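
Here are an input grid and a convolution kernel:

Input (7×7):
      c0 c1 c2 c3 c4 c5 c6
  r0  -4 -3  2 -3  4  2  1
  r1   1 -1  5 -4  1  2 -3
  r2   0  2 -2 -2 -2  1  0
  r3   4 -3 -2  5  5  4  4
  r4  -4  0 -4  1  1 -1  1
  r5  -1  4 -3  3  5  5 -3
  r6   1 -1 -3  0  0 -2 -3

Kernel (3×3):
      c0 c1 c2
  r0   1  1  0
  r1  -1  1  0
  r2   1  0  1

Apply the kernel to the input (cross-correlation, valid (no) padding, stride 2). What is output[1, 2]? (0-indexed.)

The receptive field on the input at this output position is [-2 1 0 / 5 4 4 / 1 -1 1]. Elementwise product with the kernel and sum: -2·1 + 1·1 + 5·-1 + 4·1 + 1·1 + 1·1.

0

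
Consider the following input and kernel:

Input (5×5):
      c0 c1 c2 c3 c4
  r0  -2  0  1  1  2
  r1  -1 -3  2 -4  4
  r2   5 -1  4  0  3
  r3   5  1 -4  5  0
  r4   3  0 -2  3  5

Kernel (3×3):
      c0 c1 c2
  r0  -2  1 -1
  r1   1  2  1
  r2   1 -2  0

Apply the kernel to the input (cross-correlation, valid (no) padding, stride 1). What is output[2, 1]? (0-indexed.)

The receptive field on the input at this output position is [-1 4 0 / 1 -4 5 / 0 -2 3]. Elementwise product with the kernel and sum: -1·-2 + 4·1 + 0·-1 + 1·1 + -4·2 + 5·1 + 0·1 + -2·-2.

8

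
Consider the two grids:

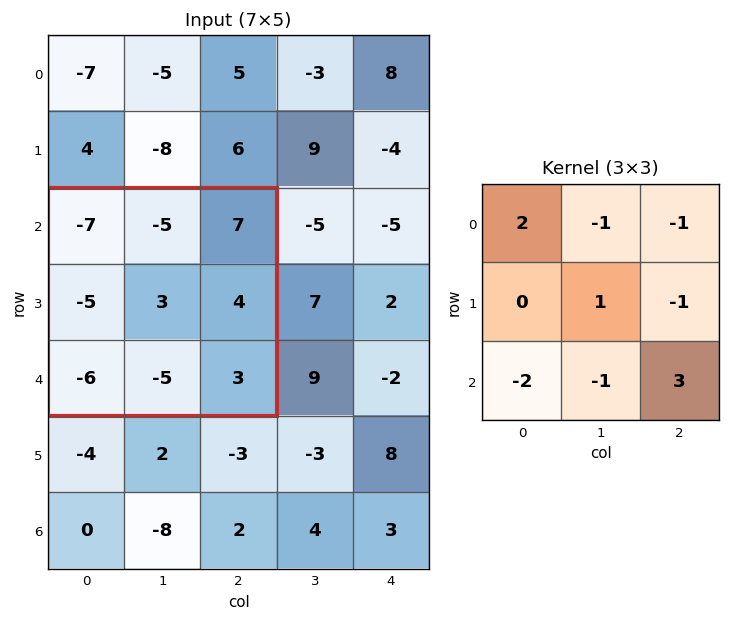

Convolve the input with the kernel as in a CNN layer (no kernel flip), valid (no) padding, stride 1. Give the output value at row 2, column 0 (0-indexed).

9

The receptive field on the input at this output position is [-7 -5 7 / -5 3 4 / -6 -5 3]. Elementwise product with the kernel and sum: -7·2 + -5·-1 + 7·-1 + 3·1 + 4·-1 + -6·-2 + -5·-1 + 3·3.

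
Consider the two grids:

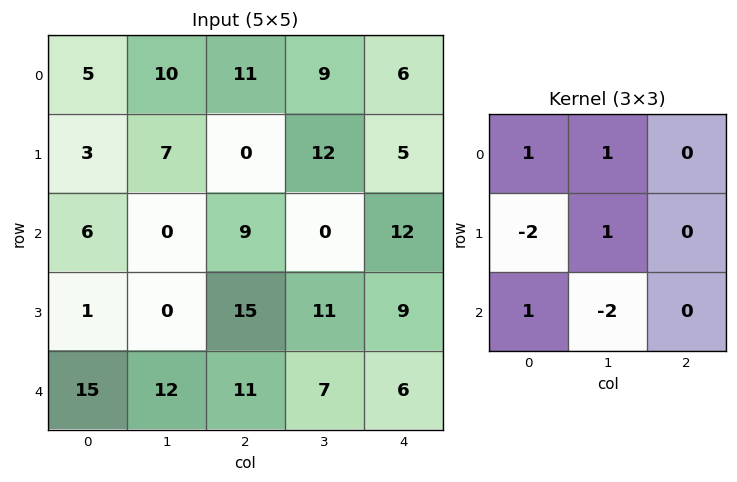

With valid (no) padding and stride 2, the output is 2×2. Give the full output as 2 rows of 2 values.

22 41
-5 -13

Output[0,0]: The receptive field on the input at this output position is [5 10 11 / 3 7 0 / 6 0 9]. Elementwise product with the kernel and sum: 5·1 + 10·1 + 3·-2 + 7·1 + 6·1 + 0·-2.
Output[0,1]: The receptive field on the input at this output position is [11 9 6 / 0 12 5 / 9 0 12]. Elementwise product with the kernel and sum: 11·1 + 9·1 + 0·-2 + 12·1 + 9·1 + 0·-2.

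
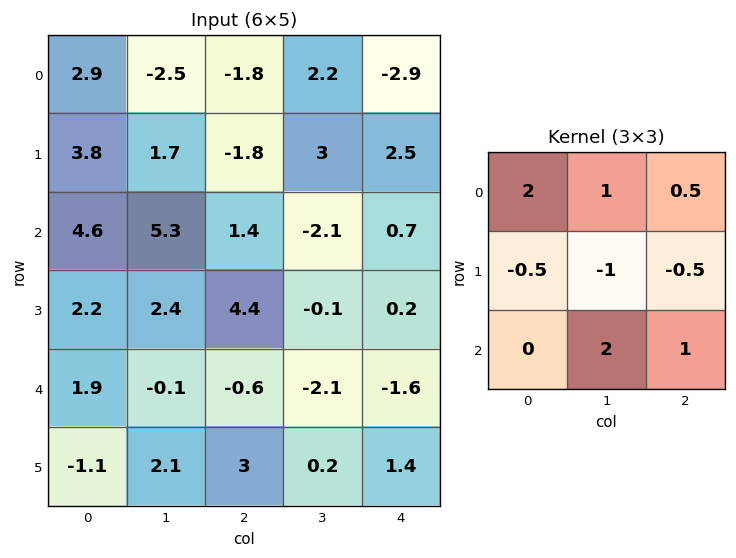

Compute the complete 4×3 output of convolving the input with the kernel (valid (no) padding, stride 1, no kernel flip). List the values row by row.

Output[0,0]: The receptive field on the input at this output position is [2.9 -2.5 -1.8 / 3.8 1.7 -1.8 / 4.6 5.3 1.4]. Elementwise product with the kernel and sum: 2.9·2 + -2.5·1 + -1.8·0.5 + 3.8·-0.5 + 1.7·-1 + -1.8·-0.5 + 5.3·2 + 1.4·1.

11.7 -5.55 -9.7
9.3 8.8 1.7
8.7 2.1 -6.95
15.65 17.05 13.8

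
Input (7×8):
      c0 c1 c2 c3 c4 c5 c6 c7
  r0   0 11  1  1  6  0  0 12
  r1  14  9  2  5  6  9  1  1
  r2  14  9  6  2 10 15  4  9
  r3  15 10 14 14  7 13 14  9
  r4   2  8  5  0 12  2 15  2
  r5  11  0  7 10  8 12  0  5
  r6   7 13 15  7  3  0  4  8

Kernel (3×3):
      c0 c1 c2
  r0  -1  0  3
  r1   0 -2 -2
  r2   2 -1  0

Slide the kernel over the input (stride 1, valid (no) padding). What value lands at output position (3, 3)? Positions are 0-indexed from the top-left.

9

The receptive field on the input at this output position is [14 7 13 / 0 12 2 / 10 8 12]. Elementwise product with the kernel and sum: 14·-1 + 13·3 + 12·-2 + 2·-2 + 10·2 + 8·-1.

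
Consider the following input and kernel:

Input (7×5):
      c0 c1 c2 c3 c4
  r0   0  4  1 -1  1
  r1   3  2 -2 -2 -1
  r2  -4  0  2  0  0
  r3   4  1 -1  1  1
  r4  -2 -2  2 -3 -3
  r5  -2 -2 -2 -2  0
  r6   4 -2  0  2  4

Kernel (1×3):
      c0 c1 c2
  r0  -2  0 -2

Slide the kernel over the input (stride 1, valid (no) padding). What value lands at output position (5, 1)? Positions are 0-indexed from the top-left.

The receptive field on the input at this output position is [-2 -2 -2]. Elementwise product with the kernel and sum: -2·-2 + -2·-2.

8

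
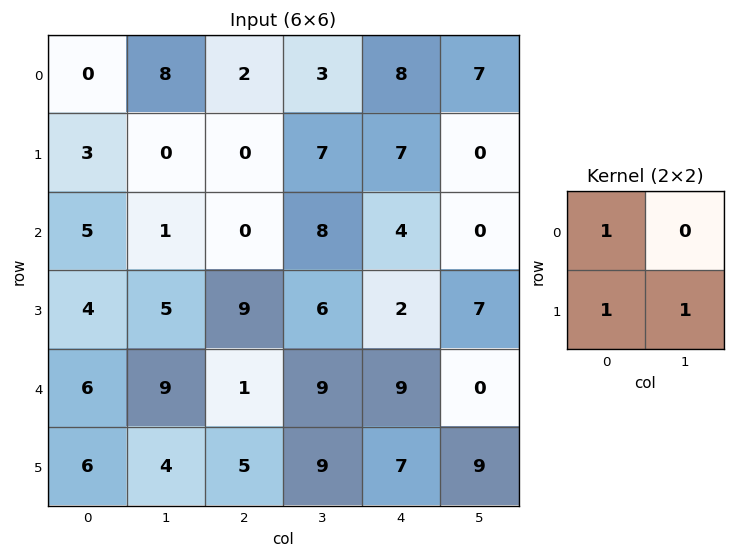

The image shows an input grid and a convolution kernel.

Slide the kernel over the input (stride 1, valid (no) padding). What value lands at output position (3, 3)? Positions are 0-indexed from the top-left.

The receptive field on the input at this output position is [6 2 / 9 9]. Elementwise product with the kernel and sum: 6·1 + 9·1 + 9·1.

24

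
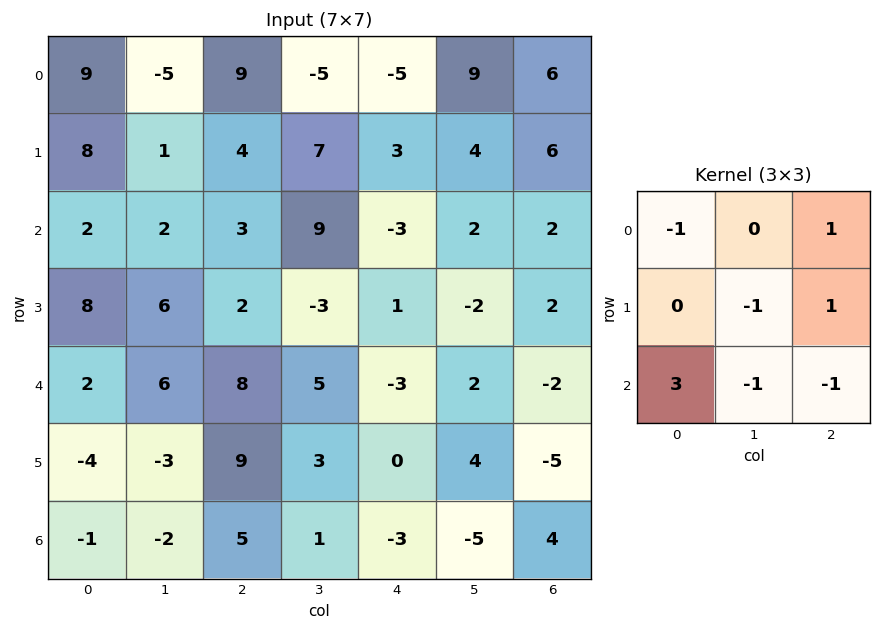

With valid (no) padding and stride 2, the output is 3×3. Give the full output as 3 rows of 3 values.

Output[0,0]: The receptive field on the input at this output position is [9 -5 9 / 8 1 4 / 2 2 3]. Elementwise product with the kernel and sum: 9·-1 + 9·1 + 1·-1 + 4·1 + 2·3 + 2·-1 + 3·-1.
Output[0,1]: The receptive field on the input at this output position is [9 -5 -5 / 4 7 3 / 3 9 -3]. Elementwise product with the kernel and sum: 9·-1 + -5·1 + 7·-1 + 3·1 + 3·3 + 9·-1 + -3·-1.

4 -15 0
-11 20 0
12 3 -16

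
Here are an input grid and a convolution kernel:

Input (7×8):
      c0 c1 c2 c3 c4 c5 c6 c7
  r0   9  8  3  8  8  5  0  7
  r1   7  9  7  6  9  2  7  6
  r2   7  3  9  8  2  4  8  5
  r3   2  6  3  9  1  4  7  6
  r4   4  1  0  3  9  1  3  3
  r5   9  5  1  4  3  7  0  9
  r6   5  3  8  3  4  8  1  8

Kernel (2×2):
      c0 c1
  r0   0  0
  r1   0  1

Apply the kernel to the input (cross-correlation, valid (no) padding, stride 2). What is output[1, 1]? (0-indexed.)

9

The receptive field on the input at this output position is [9 8 / 3 9]. Elementwise product with the kernel and sum: 9·1.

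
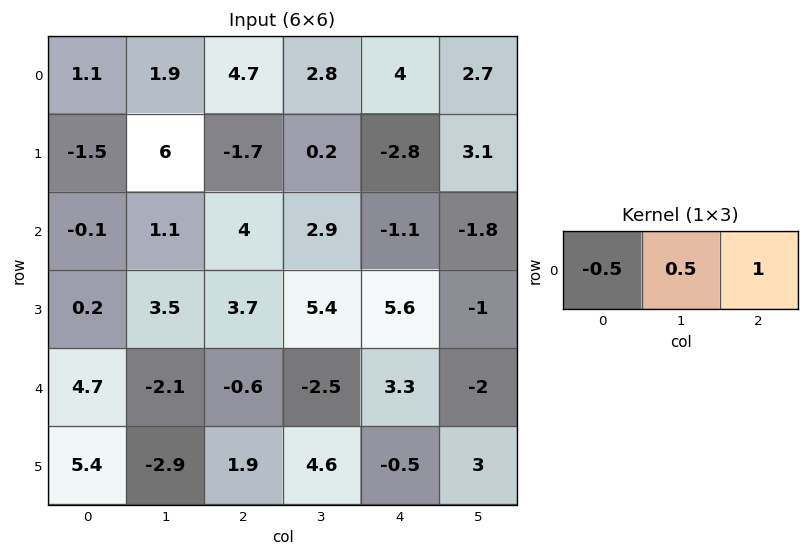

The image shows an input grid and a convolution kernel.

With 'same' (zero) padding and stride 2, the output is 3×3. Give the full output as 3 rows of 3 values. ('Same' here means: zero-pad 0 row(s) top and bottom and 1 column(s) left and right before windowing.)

Output[0,0]: The receptive field on the zero-padded input at this output position is [0 1.1 1.9]. Elementwise product with the kernel and sum: 0·-0.5 + 1.1·0.5 + 1.9·1.
Output[0,1]: The receptive field on the zero-padded input at this output position is [1.9 4.7 2.8]. Elementwise product with the kernel and sum: 1.9·-0.5 + 4.7·0.5 + 2.8·1.

2.45 4.2 3.3
1.05 4.35 -3.8
0.25 -1.75 0.9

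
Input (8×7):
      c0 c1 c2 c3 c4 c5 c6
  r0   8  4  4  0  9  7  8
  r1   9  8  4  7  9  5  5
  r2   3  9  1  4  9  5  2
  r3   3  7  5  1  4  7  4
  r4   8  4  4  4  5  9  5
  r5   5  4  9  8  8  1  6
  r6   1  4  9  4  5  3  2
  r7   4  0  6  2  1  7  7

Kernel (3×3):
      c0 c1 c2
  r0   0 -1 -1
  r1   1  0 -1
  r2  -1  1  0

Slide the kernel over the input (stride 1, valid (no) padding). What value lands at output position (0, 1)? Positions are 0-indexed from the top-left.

-11

The receptive field on the input at this output position is [4 4 0 / 8 4 7 / 9 1 4]. Elementwise product with the kernel and sum: 4·-1 + 0·-1 + 8·1 + 7·-1 + 9·-1 + 1·1.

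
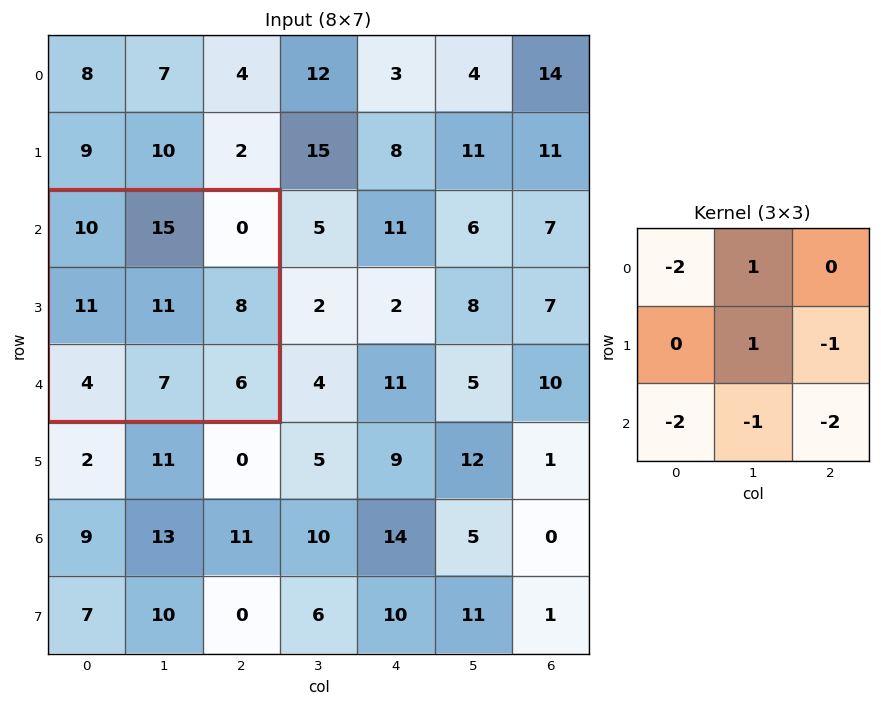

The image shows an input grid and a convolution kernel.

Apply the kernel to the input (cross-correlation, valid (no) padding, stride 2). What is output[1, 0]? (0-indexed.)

-29

The receptive field on the input at this output position is [10 15 0 / 11 11 8 / 4 7 6]. Elementwise product with the kernel and sum: 10·-2 + 15·1 + 11·1 + 8·-1 + 4·-2 + 7·-1 + 6·-2.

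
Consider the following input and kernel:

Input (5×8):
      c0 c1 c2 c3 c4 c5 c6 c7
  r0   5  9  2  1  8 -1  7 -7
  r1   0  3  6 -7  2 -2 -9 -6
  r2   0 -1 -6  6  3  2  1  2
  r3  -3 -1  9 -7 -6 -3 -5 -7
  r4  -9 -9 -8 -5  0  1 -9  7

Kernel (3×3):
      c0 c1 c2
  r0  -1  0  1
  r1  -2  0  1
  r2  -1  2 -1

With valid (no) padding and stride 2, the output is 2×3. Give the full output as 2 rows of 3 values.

7 11 -14
8 -17 16

Output[0,0]: The receptive field on the input at this output position is [5 9 2 / 0 3 6 / 0 -1 -6]. Elementwise product with the kernel and sum: 5·-1 + 2·1 + 0·-2 + 6·1 + 0·-1 + -1·2 + -6·-1.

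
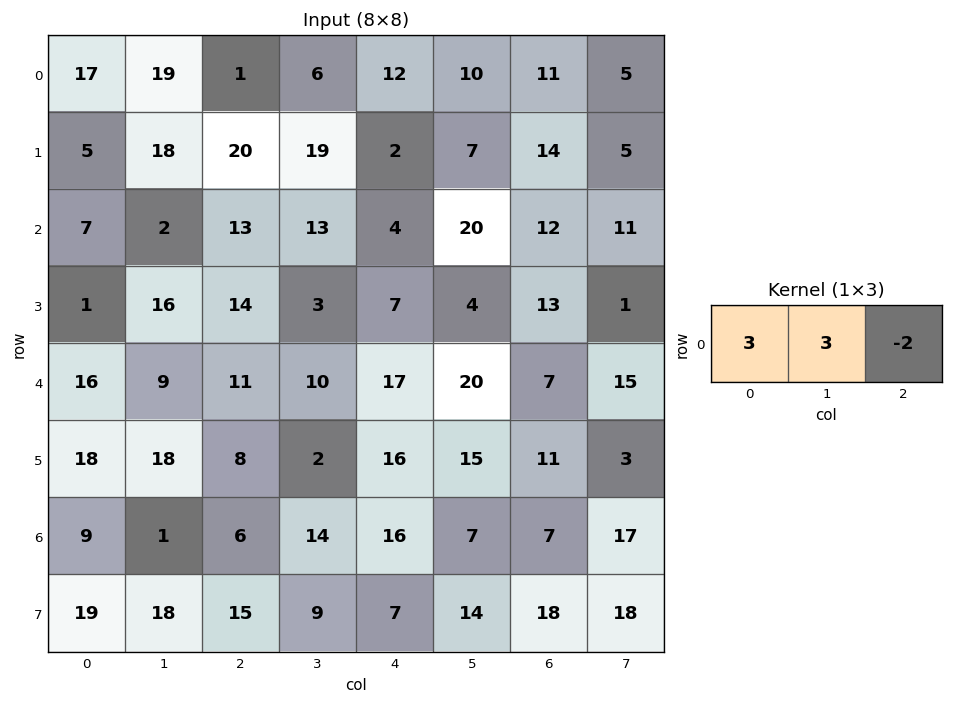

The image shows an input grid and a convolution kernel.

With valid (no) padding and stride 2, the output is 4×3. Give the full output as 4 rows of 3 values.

106 -3 44
1 70 48
53 29 97
18 28 55

Output[0,0]: The receptive field on the input at this output position is [17 19 1]. Elementwise product with the kernel and sum: 17·3 + 19·3 + 1·-2.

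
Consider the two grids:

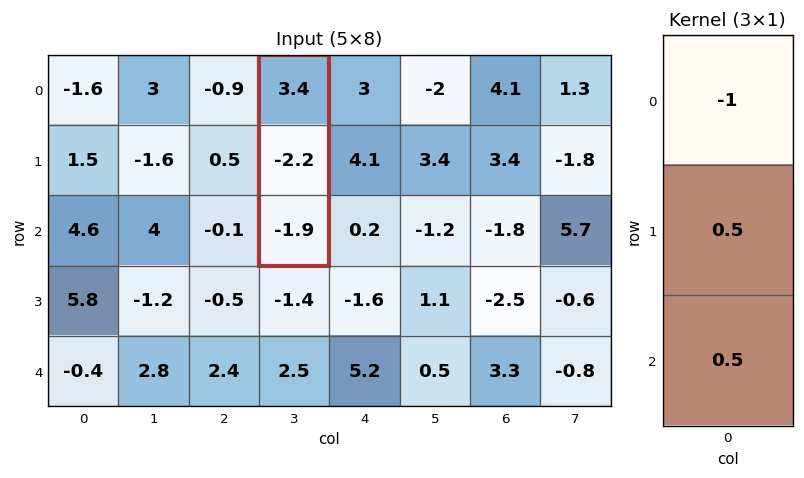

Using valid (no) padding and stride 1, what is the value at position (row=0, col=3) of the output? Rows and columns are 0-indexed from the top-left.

-5.45

The receptive field on the input at this output position is [3.4 / -2.2 / -1.9]. Elementwise product with the kernel and sum: 3.4·-1 + -2.2·0.5 + -1.9·0.5.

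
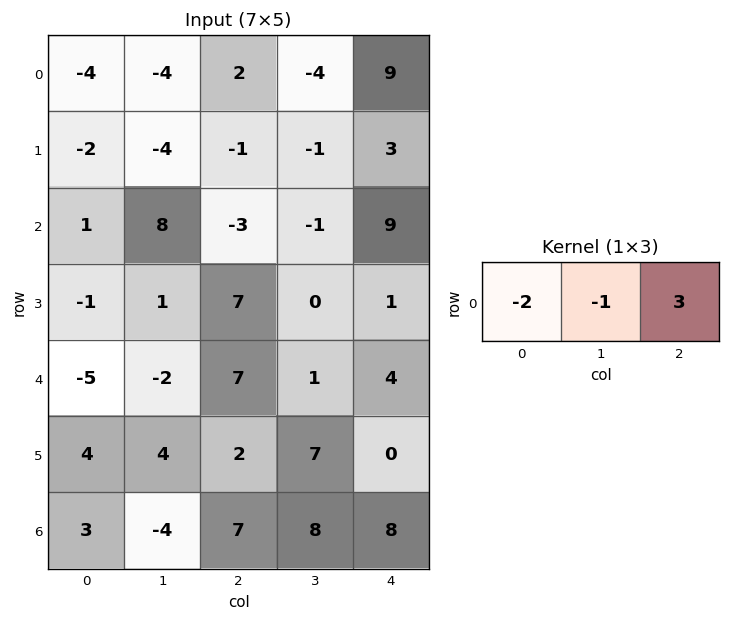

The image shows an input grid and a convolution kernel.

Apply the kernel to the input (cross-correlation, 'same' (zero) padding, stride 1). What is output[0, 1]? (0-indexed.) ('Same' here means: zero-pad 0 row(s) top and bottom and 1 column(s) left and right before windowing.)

18

The receptive field on the zero-padded input at this output position is [-4 -4 2]. Elementwise product with the kernel and sum: -4·-2 + -4·-1 + 2·3.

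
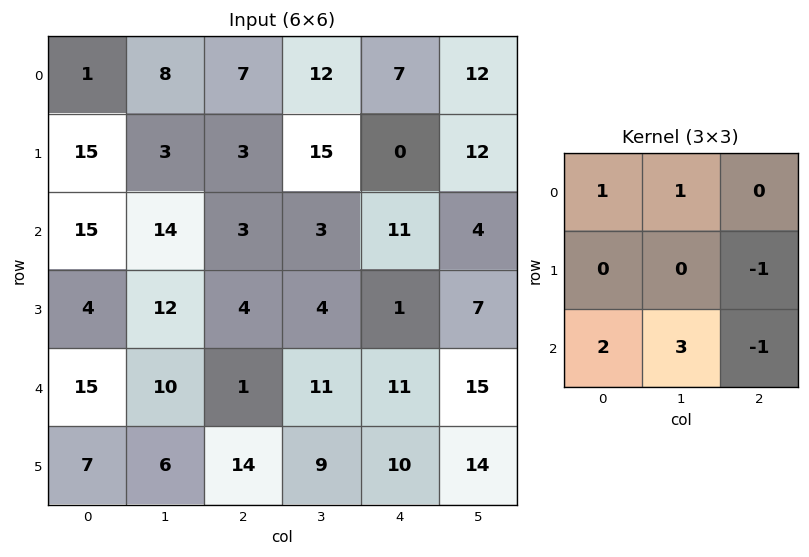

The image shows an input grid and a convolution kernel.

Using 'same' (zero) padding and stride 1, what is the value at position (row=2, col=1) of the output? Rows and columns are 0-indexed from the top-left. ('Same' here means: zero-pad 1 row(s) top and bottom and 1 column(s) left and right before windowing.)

55

The receptive field on the zero-padded input at this output position is [15 3 3 / 15 14 3 / 4 12 4]. Elementwise product with the kernel and sum: 15·1 + 3·1 + 3·-1 + 4·2 + 12·3 + 4·-1.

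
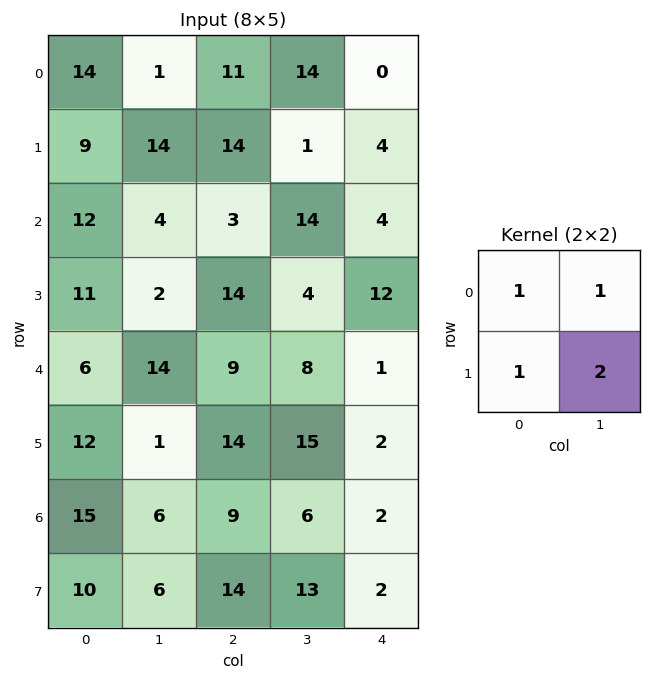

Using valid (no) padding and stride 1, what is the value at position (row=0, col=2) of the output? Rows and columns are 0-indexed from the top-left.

41

The receptive field on the input at this output position is [11 14 / 14 1]. Elementwise product with the kernel and sum: 11·1 + 14·1 + 14·1 + 1·2.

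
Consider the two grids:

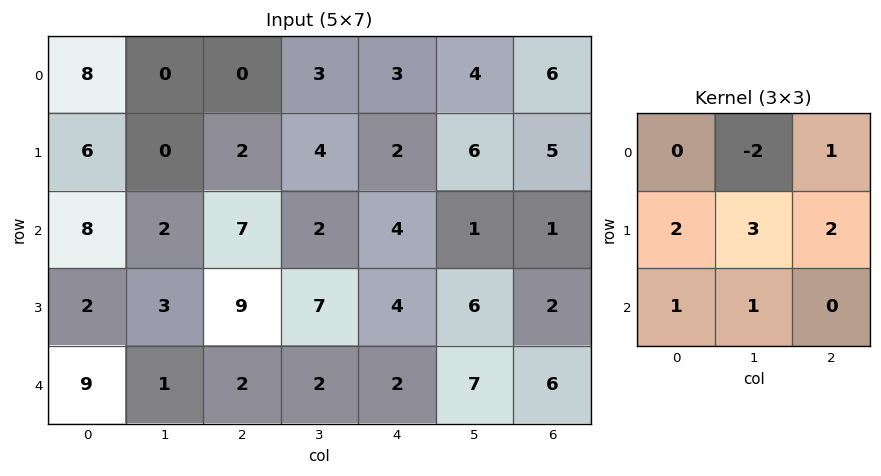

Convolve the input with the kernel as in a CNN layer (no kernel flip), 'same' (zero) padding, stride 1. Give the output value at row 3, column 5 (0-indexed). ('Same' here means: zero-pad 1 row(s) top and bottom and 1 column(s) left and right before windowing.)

The receptive field on the zero-padded input at this output position is [4 1 1 / 4 6 2 / 2 7 6]. Elementwise product with the kernel and sum: 1·-2 + 1·1 + 4·2 + 6·3 + 2·2 + 2·1 + 7·1.

38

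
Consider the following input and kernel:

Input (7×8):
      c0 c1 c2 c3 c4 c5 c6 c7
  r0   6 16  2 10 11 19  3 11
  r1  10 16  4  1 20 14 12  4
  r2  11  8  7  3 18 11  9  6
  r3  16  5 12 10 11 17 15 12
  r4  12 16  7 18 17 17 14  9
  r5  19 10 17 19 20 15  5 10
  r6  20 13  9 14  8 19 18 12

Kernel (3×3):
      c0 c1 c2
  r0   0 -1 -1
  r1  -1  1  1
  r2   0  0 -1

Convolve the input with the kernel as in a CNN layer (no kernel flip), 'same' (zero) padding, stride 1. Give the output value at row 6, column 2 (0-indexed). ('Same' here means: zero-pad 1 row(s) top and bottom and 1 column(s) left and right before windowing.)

-26

The receptive field on the zero-padded input at this output position is [10 17 19 / 13 9 14 / 0 0 0]. Elementwise product with the kernel and sum: 17·-1 + 19·-1 + 13·-1 + 9·1 + 14·1 + 0·-1.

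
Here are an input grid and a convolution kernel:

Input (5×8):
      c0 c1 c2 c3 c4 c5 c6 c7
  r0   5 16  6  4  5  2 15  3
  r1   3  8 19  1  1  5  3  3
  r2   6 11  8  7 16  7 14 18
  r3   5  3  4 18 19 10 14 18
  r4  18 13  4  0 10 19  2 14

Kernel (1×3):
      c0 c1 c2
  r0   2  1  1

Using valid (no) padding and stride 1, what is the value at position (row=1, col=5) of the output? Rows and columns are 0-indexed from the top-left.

The receptive field on the input at this output position is [5 3 3]. Elementwise product with the kernel and sum: 5·2 + 3·1 + 3·1.

16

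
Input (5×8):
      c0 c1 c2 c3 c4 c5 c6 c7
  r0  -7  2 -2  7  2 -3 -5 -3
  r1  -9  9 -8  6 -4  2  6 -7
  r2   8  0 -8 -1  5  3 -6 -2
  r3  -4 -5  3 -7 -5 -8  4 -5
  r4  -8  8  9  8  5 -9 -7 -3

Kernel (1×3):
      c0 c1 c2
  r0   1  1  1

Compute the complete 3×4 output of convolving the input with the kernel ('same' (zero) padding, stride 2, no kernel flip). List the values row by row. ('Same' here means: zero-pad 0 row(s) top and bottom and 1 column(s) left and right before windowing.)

Output[0,0]: The receptive field on the zero-padded input at this output position is [0 -7 2]. Elementwise product with the kernel and sum: 0·1 + -7·1 + 2·1.

-5 7 6 -11
8 -9 7 -5
0 25 4 -19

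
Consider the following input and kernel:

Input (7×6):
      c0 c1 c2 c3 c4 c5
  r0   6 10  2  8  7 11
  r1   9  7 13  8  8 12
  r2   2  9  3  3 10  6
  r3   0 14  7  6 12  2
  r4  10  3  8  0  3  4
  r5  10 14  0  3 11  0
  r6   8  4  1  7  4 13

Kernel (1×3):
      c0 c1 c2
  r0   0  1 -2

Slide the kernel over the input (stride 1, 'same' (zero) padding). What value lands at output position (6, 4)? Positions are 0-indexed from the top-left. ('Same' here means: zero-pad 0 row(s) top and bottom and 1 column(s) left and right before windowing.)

-22

The receptive field on the zero-padded input at this output position is [7 4 13]. Elementwise product with the kernel and sum: 4·1 + 13·-2.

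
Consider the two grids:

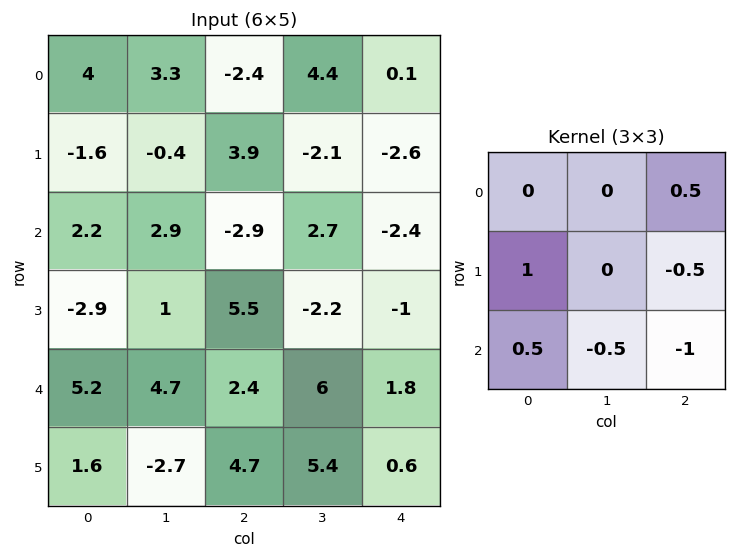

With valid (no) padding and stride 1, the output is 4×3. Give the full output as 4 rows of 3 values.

-2.2 3.05 4.85
-1.85 0.45 1.85
-9.25 -1.4 1.2
4.2 -8.5 0.05

Output[0,0]: The receptive field on the input at this output position is [4 3.3 -2.4 / -1.6 -0.4 3.9 / 2.2 2.9 -2.9]. Elementwise product with the kernel and sum: -2.4·0.5 + -1.6·1 + 3.9·-0.5 + 2.2·0.5 + 2.9·-0.5 + -2.9·-1.
Output[0,1]: The receptive field on the input at this output position is [3.3 -2.4 4.4 / -0.4 3.9 -2.1 / 2.9 -2.9 2.7]. Elementwise product with the kernel and sum: 4.4·0.5 + -0.4·1 + -2.1·-0.5 + 2.9·0.5 + -2.9·-0.5 + 2.7·-1.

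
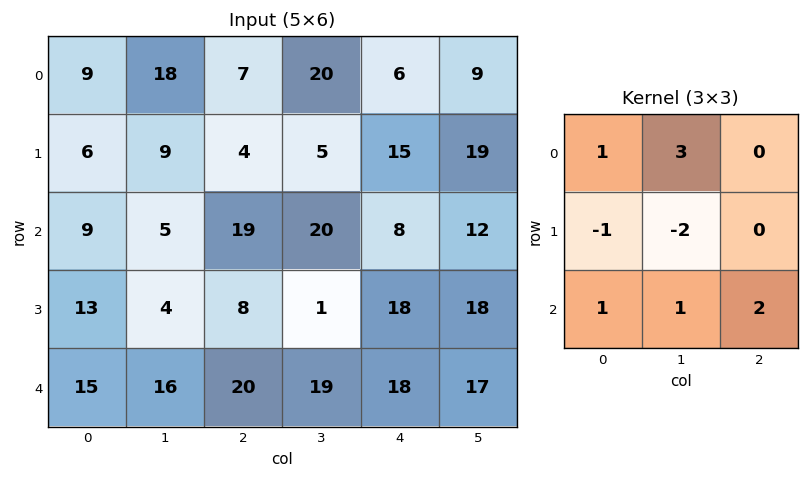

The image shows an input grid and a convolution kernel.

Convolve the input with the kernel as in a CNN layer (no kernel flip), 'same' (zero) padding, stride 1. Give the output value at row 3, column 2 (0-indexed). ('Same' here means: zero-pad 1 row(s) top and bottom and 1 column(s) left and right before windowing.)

116

The receptive field on the zero-padded input at this output position is [5 19 20 / 4 8 1 / 16 20 19]. Elementwise product with the kernel and sum: 5·1 + 19·3 + 4·-1 + 8·-2 + 16·1 + 20·1 + 19·2.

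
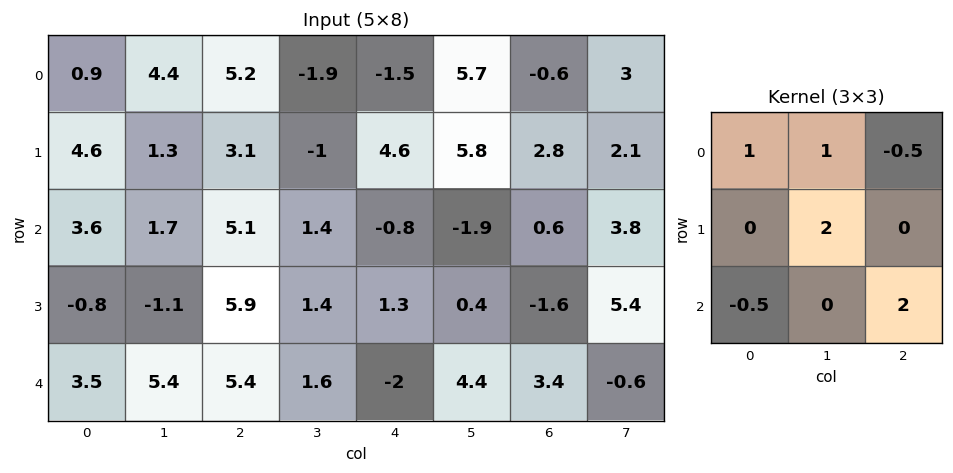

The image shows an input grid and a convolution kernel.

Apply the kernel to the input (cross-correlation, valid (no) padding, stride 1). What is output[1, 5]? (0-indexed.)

The receptive field on the input at this output position is [5.8 2.8 2.1 / -1.9 0.6 3.8 / 0.4 -1.6 5.4]. Elementwise product with the kernel and sum: 5.8·1 + 2.8·1 + 2.1·-0.5 + 0.6·2 + 0.4·-0.5 + 5.4·2.

19.35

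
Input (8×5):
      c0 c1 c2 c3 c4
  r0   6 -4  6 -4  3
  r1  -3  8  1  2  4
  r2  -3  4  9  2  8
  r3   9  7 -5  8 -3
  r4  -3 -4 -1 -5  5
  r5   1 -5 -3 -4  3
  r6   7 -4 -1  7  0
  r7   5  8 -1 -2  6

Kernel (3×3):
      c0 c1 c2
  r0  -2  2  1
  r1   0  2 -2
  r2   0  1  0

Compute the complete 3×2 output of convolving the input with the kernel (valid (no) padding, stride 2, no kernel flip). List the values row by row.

Output[0,0]: The receptive field on the input at this output position is [6 -4 6 / -3 8 1 / -3 4 9]. Elementwise product with the kernel and sum: 6·-2 + -4·2 + 6·1 + 8·2 + 1·-2 + 4·1.

4 -19
43 11
-11 -10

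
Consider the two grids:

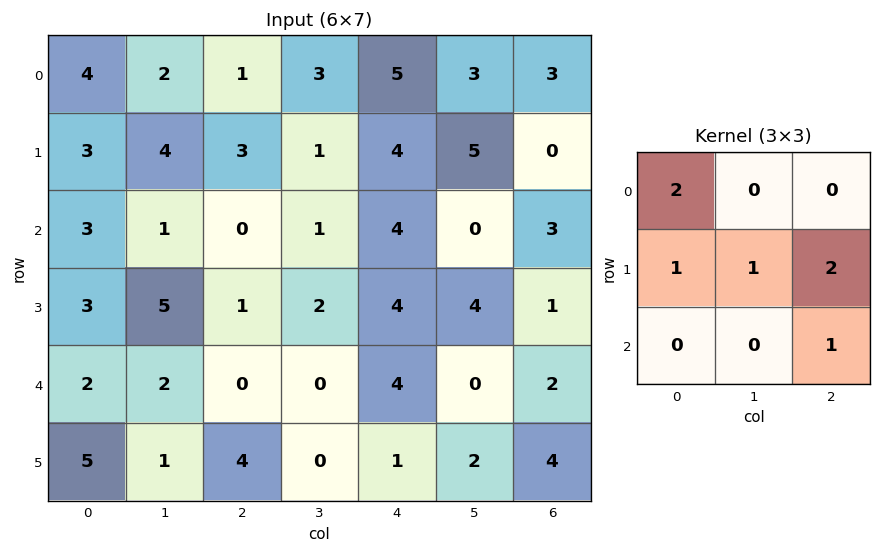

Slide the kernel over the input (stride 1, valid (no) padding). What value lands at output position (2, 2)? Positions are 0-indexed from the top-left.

15

The receptive field on the input at this output position is [0 1 4 / 1 2 4 / 0 0 4]. Elementwise product with the kernel and sum: 0·2 + 1·1 + 2·1 + 4·2 + 4·1.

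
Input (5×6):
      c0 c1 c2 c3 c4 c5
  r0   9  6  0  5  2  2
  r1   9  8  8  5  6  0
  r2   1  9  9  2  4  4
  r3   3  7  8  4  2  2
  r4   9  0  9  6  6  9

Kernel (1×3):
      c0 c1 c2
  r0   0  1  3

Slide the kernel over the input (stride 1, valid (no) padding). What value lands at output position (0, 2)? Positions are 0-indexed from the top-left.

The receptive field on the input at this output position is [0 5 2]. Elementwise product with the kernel and sum: 5·1 + 2·3.

11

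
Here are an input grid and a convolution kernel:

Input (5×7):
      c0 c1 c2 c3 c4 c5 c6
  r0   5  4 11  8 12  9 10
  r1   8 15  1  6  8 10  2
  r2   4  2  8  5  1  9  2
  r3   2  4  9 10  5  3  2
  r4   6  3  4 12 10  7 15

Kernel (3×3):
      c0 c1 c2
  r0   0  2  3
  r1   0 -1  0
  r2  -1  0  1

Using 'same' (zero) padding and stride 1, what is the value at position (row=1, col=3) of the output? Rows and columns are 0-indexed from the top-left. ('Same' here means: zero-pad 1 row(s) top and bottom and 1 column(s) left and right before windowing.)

39

The receptive field on the zero-padded input at this output position is [11 8 12 / 1 6 8 / 8 5 1]. Elementwise product with the kernel and sum: 8·2 + 12·3 + 6·-1 + 8·-1 + 1·1.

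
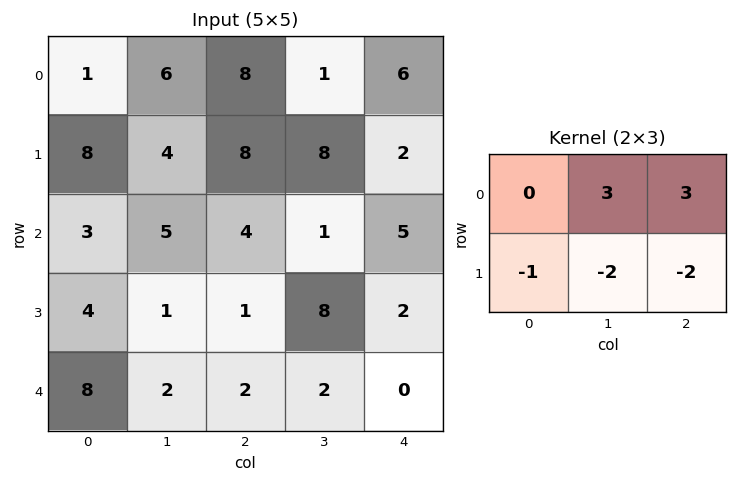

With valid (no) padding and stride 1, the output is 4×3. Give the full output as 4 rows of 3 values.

10 -9 -7
15 33 14
19 -4 -3
-10 17 24

Output[0,0]: The receptive field on the input at this output position is [1 6 8 / 8 4 8]. Elementwise product with the kernel and sum: 6·3 + 8·3 + 8·-1 + 4·-2 + 8·-2.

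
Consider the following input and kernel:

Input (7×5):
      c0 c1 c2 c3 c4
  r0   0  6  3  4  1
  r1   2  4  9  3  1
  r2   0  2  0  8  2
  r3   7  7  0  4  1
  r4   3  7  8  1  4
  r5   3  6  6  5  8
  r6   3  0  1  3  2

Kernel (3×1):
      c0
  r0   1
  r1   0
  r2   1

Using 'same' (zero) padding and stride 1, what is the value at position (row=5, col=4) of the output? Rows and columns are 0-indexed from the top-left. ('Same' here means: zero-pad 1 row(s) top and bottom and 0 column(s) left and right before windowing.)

6

The receptive field on the zero-padded input at this output position is [4 / 8 / 2]. Elementwise product with the kernel and sum: 4·1 + 2·1.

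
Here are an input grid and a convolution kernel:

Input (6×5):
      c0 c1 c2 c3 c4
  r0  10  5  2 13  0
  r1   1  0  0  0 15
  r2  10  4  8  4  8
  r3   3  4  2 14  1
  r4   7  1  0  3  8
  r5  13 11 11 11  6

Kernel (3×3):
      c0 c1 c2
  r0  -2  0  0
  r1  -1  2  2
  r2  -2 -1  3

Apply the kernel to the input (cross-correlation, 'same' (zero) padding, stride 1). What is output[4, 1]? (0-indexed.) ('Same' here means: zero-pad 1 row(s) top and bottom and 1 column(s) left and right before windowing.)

-15

The receptive field on the zero-padded input at this output position is [3 4 2 / 7 1 0 / 13 11 11]. Elementwise product with the kernel and sum: 3·-2 + 7·-1 + 1·2 + 0·2 + 13·-2 + 11·-1 + 11·3.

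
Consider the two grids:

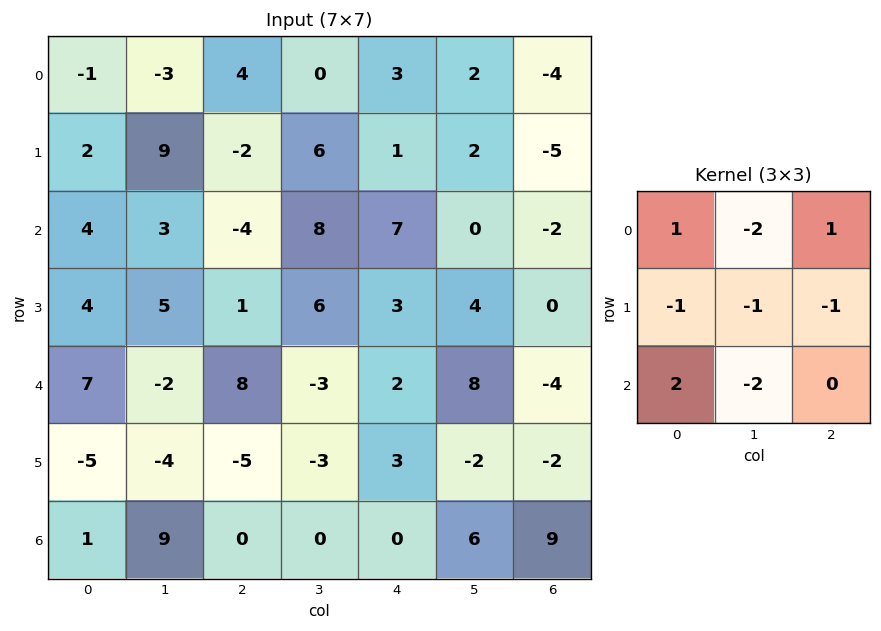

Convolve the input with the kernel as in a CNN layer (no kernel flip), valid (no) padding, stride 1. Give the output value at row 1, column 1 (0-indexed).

The receptive field on the input at this output position is [9 -2 6 / 3 -4 8 / 5 1 6]. Elementwise product with the kernel and sum: 9·1 + -2·-2 + 6·1 + 3·-1 + -4·-1 + 8·-1 + 5·2 + 1·-2.

20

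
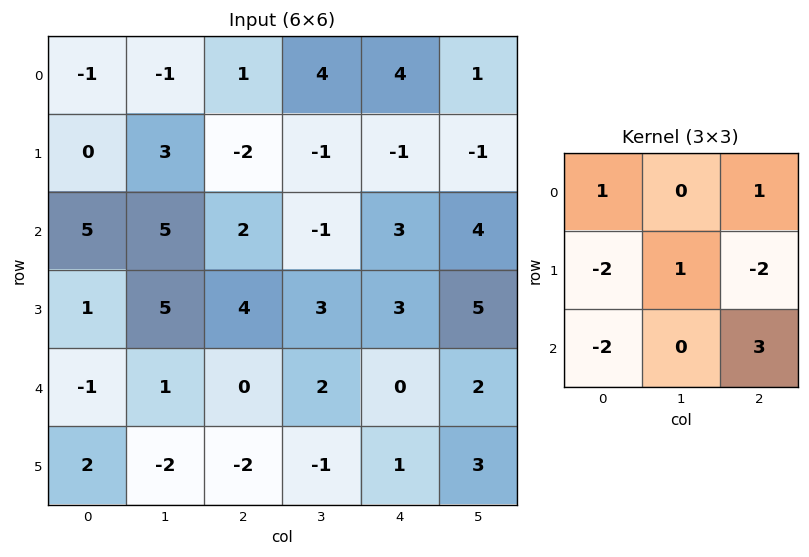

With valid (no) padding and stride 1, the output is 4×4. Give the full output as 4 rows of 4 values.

3 -16 15 22
-1 -5 -13 4
4 -4 -6 -8
-2 3 16 11

Output[0,0]: The receptive field on the input at this output position is [-1 -1 1 / 0 3 -2 / 5 5 2]. Elementwise product with the kernel and sum: -1·1 + 1·1 + 0·-2 + 3·1 + -2·-2 + 5·-2 + 2·3.
Output[0,1]: The receptive field on the input at this output position is [-1 1 4 / 3 -2 -1 / 5 2 -1]. Elementwise product with the kernel and sum: -1·1 + 4·1 + 3·-2 + -2·1 + -1·-2 + 5·-2 + -1·3.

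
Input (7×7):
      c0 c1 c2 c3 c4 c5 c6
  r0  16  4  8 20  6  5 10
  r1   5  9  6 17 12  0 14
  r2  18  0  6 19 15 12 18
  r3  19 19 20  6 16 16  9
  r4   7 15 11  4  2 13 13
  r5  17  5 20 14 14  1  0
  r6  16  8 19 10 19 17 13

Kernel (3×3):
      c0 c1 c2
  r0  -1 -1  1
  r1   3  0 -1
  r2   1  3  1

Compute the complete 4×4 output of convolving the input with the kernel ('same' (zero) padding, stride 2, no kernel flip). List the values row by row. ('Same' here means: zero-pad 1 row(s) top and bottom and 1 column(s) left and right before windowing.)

Output[0,0]: The receptive field on the zero-padded input at this output position is [0 0 0 / 0 16 4 / 0 5 9]. Elementwise product with the kernel and sum: 0·-1 + 0·-1 + 0·1 + 0·3 + 4·-1 + 0·1 + 5·3 + 9·1.
Output[0,1]: The receptive field on the zero-padded input at this output position is [0 0 0 / 4 8 20 / 9 6 17]. Elementwise product with the kernel and sum: 0·-1 + 0·-1 + 0·1 + 4·3 + 20·-1 + 9·1 + 6·3 + 17·1.

20 36 108 57
80 68 86 65
41 87 50 15
-20 3 -14 50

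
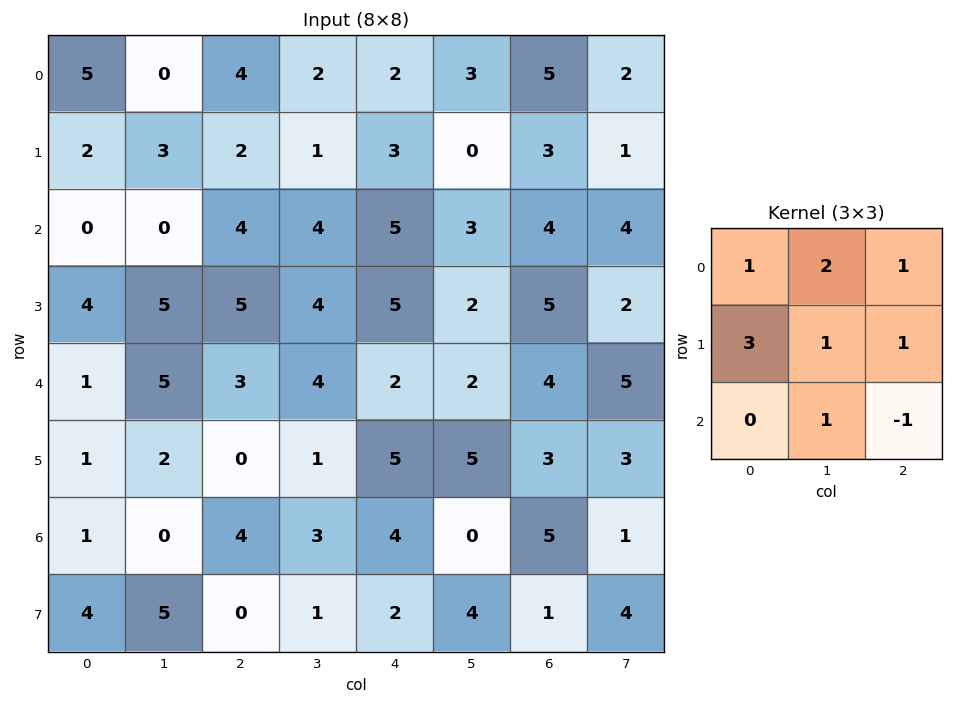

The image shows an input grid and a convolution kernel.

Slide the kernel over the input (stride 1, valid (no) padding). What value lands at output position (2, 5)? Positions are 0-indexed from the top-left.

The receptive field on the input at this output position is [3 4 4 / 2 5 2 / 2 4 5]. Elementwise product with the kernel and sum: 3·1 + 4·2 + 4·1 + 2·3 + 5·1 + 2·1 + 4·1 + 5·-1.

27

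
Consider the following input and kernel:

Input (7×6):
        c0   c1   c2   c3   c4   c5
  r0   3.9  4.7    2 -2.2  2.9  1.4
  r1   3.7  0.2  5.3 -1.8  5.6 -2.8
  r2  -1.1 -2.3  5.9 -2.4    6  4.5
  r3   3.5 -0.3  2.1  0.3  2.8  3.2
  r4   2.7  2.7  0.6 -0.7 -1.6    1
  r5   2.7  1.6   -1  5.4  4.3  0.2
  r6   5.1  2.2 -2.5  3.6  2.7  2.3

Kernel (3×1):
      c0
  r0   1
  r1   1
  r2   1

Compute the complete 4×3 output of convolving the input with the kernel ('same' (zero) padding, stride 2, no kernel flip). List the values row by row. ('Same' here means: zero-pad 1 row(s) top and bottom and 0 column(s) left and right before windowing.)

7.6 7.3 8.5
6.1 13.3 14.4
8.9 1.7 5.5
7.8 -3.5 7

Output[0,0]: The receptive field on the zero-padded input at this output position is [0 / 3.9 / 3.7]. Elementwise product with the kernel and sum: 0·1 + 3.9·1 + 3.7·1.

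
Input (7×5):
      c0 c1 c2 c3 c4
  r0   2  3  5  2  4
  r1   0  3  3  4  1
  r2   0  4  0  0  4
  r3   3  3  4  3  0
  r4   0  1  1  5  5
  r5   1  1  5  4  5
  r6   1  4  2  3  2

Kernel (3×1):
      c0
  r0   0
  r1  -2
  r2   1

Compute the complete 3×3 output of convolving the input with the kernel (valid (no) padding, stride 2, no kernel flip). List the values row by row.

0 -6 2
-6 -7 5
-1 -8 -8

Output[0,0]: The receptive field on the input at this output position is [2 / 0 / 0]. Elementwise product with the kernel and sum: 0·-2 + 0·1.
Output[0,1]: The receptive field on the input at this output position is [5 / 3 / 0]. Elementwise product with the kernel and sum: 3·-2 + 0·1.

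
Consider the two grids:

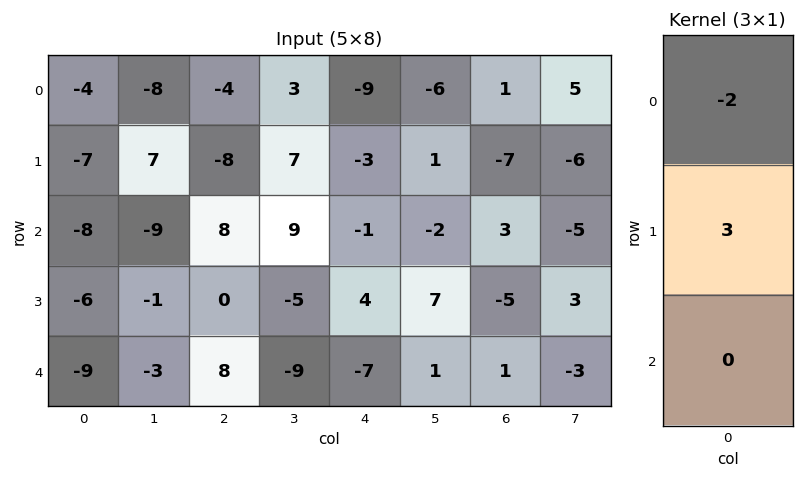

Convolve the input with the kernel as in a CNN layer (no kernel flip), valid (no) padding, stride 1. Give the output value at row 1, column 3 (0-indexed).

The receptive field on the input at this output position is [7 / 9 / -5]. Elementwise product with the kernel and sum: 7·-2 + 9·3.

13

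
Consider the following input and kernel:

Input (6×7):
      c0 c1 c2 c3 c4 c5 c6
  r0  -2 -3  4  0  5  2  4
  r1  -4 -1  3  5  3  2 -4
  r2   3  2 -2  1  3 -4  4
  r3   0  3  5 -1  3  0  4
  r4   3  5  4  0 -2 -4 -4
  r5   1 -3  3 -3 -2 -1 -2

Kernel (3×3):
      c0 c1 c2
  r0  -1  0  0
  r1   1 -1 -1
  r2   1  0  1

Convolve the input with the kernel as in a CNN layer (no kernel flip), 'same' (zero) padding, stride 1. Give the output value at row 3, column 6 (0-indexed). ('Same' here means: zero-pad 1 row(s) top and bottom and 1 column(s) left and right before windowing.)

-4

The receptive field on the zero-padded input at this output position is [-4 4 0 / 0 4 0 / -4 -4 0]. Elementwise product with the kernel and sum: -4·-1 + 0·1 + 4·-1 + 0·-1 + -4·1 + 0·1.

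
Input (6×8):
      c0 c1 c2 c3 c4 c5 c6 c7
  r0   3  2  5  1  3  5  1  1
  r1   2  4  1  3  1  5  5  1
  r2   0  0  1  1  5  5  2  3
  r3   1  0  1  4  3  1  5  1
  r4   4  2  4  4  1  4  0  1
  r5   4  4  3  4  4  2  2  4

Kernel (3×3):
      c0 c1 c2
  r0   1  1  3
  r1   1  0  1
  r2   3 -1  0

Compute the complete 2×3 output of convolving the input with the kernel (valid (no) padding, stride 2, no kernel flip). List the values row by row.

23 19 27
15 29 23

Output[0,0]: The receptive field on the input at this output position is [3 2 5 / 2 4 1 / 0 0 1]. Elementwise product with the kernel and sum: 3·1 + 2·1 + 5·3 + 2·1 + 1·1 + 0·3 + 0·-1.
Output[0,1]: The receptive field on the input at this output position is [5 1 3 / 1 3 1 / 1 1 5]. Elementwise product with the kernel and sum: 5·1 + 1·1 + 3·3 + 1·1 + 1·1 + 1·3 + 1·-1.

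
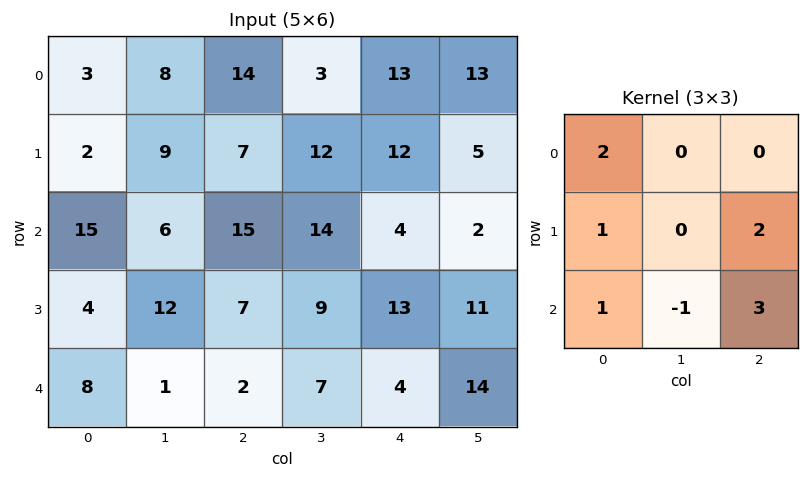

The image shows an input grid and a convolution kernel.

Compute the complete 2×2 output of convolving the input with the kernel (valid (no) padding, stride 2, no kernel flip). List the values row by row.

Output[0,0]: The receptive field on the input at this output position is [3 8 14 / 2 9 7 / 15 6 15]. Elementwise product with the kernel and sum: 3·2 + 2·1 + 7·2 + 15·1 + 6·-1 + 15·3.

76 72
61 70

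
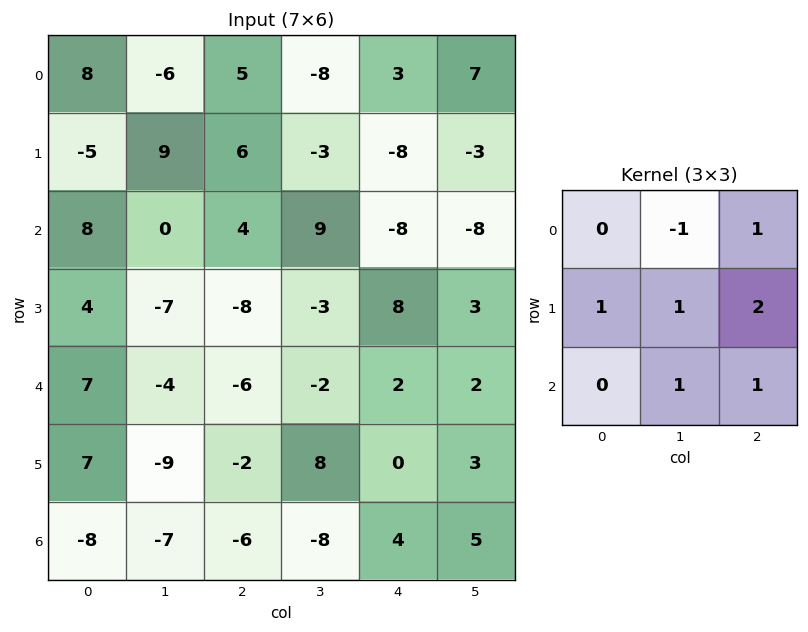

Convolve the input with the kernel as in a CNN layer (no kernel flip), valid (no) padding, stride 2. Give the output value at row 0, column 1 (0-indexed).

-1

The receptive field on the input at this output position is [5 -8 3 / 6 -3 -8 / 4 9 -8]. Elementwise product with the kernel and sum: -8·-1 + 3·1 + 6·1 + -3·1 + -8·2 + 9·1 + -8·1.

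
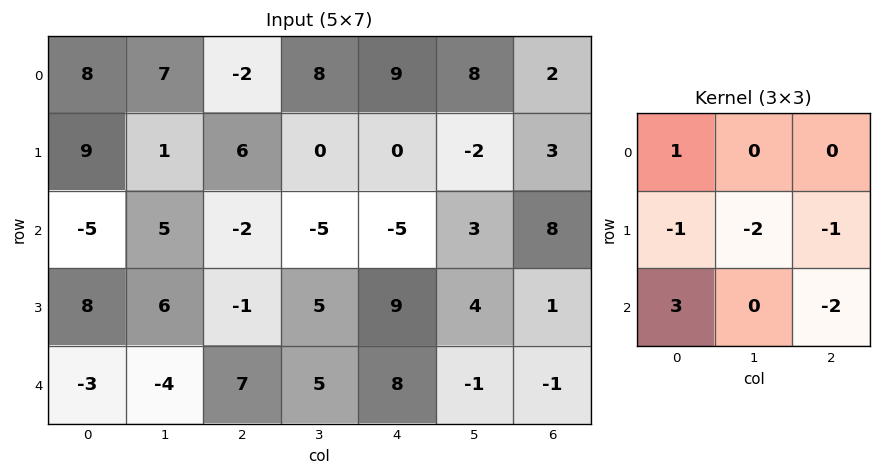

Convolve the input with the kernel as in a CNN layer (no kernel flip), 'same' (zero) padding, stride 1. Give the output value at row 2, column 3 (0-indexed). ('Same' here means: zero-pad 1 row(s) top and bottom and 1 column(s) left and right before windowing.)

The receptive field on the zero-padded input at this output position is [6 0 0 / -2 -5 -5 / -1 5 9]. Elementwise product with the kernel and sum: 6·1 + -2·-1 + -5·-2 + -5·-1 + -1·3 + 9·-2.

2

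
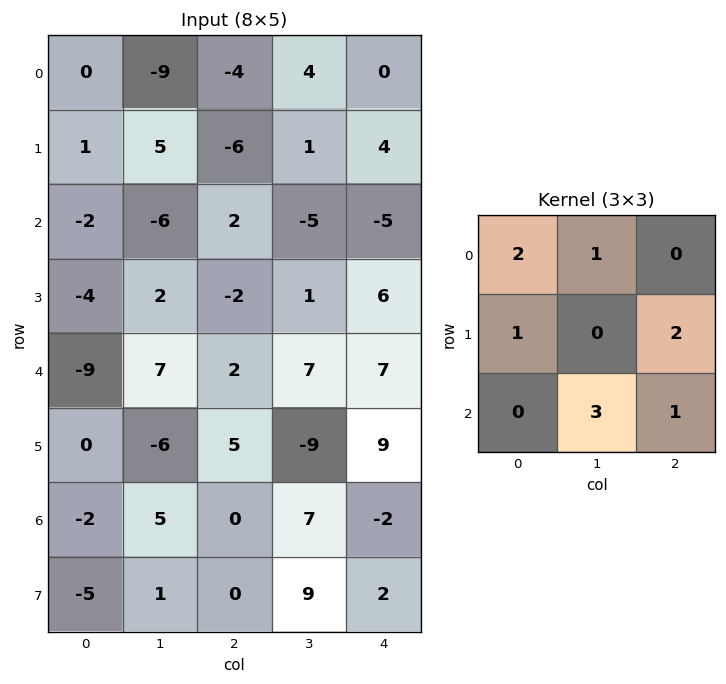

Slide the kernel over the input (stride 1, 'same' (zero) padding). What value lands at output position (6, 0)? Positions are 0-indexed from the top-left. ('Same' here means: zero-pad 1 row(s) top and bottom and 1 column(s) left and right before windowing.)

-4

The receptive field on the zero-padded input at this output position is [0 0 -6 / 0 -2 5 / 0 -5 1]. Elementwise product with the kernel and sum: 0·2 + 0·1 + 0·1 + 5·2 + -5·3 + 1·1.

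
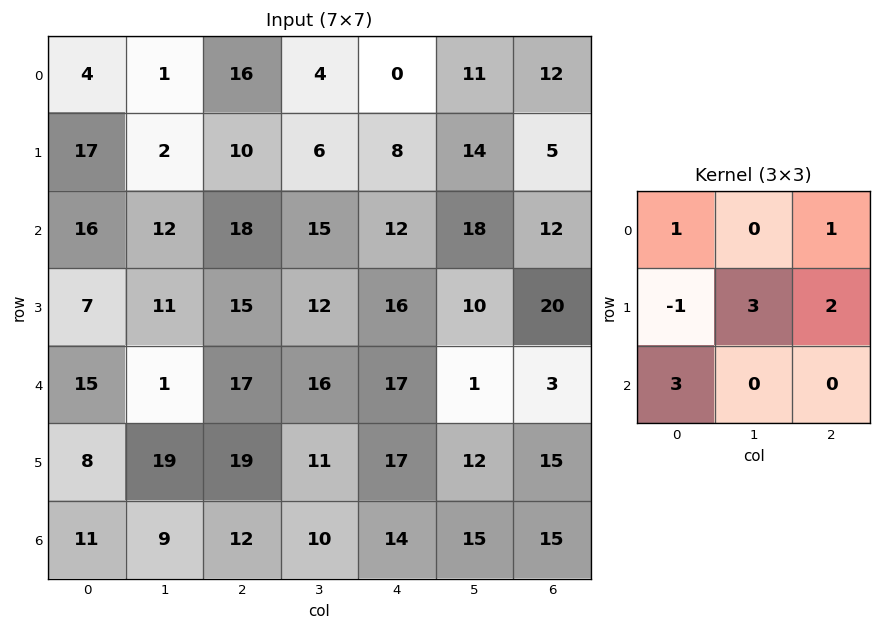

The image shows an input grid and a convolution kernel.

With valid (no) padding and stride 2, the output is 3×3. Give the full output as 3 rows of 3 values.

Output[0,0]: The receptive field on the input at this output position is [4 1 16 / 17 2 10 / 16 12 18]. Elementwise product with the kernel and sum: 4·1 + 16·1 + 17·-1 + 2·3 + 10·2 + 16·3.

77 94 92
135 134 129
152 118 111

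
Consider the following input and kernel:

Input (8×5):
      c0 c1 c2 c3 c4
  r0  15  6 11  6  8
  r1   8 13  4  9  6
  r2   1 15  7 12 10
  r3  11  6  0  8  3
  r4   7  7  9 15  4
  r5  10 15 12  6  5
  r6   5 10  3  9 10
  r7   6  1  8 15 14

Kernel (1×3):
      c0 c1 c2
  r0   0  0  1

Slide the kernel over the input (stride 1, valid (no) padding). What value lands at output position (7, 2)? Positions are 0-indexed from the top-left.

14

The receptive field on the input at this output position is [8 15 14]. Elementwise product with the kernel and sum: 14·1.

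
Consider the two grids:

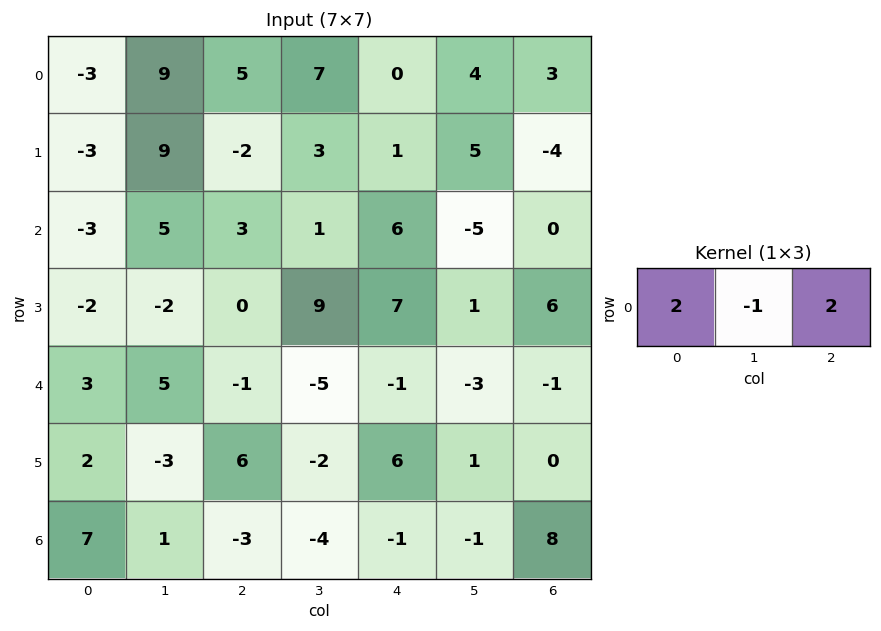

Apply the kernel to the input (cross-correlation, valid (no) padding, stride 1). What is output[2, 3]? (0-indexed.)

-14

The receptive field on the input at this output position is [1 6 -5]. Elementwise product with the kernel and sum: 1·2 + 6·-1 + -5·2.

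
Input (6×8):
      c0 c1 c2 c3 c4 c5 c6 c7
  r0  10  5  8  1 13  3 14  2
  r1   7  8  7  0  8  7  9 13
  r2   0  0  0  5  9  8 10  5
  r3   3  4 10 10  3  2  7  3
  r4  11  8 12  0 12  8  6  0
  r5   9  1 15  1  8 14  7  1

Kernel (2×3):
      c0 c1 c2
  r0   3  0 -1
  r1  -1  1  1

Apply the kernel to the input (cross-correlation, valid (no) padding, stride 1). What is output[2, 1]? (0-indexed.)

11

The receptive field on the input at this output position is [0 0 5 / 4 10 10]. Elementwise product with the kernel and sum: 0·3 + 5·-1 + 4·-1 + 10·1 + 10·1.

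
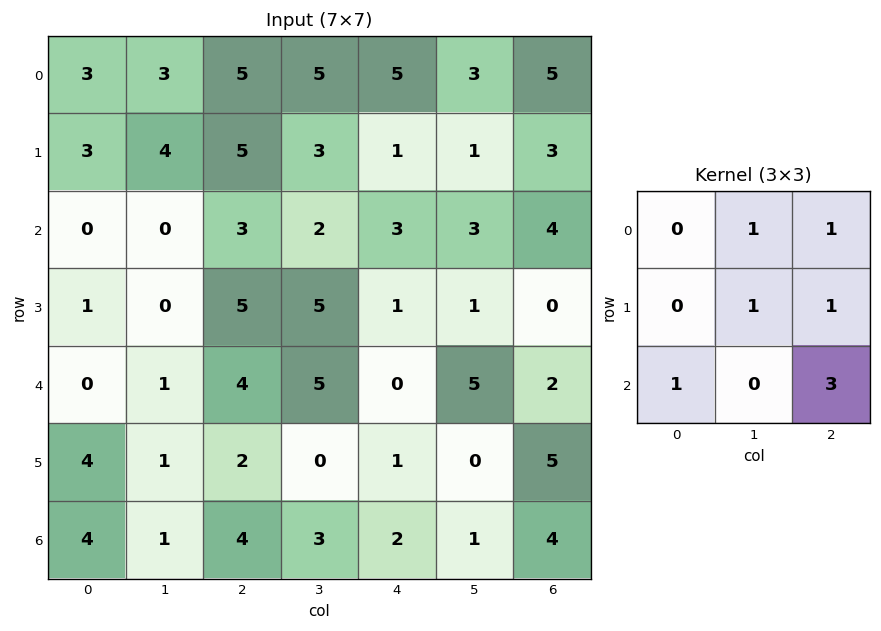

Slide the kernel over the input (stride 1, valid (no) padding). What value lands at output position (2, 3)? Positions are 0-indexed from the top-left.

28

The receptive field on the input at this output position is [2 3 3 / 5 1 1 / 5 0 5]. Elementwise product with the kernel and sum: 3·1 + 3·1 + 1·1 + 1·1 + 5·1 + 5·3.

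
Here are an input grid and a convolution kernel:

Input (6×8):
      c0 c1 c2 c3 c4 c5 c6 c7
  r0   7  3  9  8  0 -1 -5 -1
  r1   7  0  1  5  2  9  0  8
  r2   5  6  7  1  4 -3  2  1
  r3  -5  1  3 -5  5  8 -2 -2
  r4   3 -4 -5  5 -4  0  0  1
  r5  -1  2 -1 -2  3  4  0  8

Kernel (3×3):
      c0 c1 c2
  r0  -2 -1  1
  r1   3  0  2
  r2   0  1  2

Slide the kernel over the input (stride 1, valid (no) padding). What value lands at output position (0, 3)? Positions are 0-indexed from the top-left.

The receptive field on the input at this output position is [8 0 -1 / 5 2 9 / 1 4 -3]. Elementwise product with the kernel and sum: 8·-2 + 0·-1 + -1·1 + 5·3 + 9·2 + 4·1 + -3·2.

14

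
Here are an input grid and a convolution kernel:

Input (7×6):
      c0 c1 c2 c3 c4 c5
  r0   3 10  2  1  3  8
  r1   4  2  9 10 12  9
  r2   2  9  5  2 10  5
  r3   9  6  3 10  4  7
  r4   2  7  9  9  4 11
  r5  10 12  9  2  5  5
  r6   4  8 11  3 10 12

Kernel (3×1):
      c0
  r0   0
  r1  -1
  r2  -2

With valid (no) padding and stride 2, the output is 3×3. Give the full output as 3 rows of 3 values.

-8 -19 -32
-13 -21 -12
-18 -31 -25

Output[0,0]: The receptive field on the input at this output position is [3 / 4 / 2]. Elementwise product with the kernel and sum: 4·-1 + 2·-2.
Output[0,1]: The receptive field on the input at this output position is [2 / 9 / 5]. Elementwise product with the kernel and sum: 9·-1 + 5·-2.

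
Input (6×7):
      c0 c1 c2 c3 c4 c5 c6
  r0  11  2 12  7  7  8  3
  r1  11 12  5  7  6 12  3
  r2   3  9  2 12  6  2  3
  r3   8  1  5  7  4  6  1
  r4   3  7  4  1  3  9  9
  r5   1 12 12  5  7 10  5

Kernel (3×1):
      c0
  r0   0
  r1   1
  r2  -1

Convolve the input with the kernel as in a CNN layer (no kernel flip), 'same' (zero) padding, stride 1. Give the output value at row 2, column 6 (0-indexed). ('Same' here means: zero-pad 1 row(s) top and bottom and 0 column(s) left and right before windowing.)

The receptive field on the zero-padded input at this output position is [3 / 3 / 1]. Elementwise product with the kernel and sum: 3·1 + 1·-1.

2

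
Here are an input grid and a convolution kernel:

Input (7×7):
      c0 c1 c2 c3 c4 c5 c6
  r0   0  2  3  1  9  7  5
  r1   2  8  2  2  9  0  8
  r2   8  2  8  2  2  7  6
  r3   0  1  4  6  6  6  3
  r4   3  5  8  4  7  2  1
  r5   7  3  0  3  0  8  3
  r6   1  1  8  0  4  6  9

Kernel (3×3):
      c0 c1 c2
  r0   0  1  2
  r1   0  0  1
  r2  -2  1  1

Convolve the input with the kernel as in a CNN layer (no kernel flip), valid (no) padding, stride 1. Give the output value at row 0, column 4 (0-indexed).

The receptive field on the input at this output position is [9 7 5 / 9 0 8 / 2 7 6]. Elementwise product with the kernel and sum: 7·1 + 5·2 + 8·1 + 2·-2 + 7·1 + 6·1.

34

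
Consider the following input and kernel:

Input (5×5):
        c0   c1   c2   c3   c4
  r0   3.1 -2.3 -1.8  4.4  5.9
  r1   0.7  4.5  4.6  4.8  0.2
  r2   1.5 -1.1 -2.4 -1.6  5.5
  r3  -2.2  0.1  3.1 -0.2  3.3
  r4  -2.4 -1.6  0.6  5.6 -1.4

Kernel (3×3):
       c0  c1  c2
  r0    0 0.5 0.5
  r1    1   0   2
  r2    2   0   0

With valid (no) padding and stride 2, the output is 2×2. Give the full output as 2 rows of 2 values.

Output[0,0]: The receptive field on the input at this output position is [3.1 -2.3 -1.8 / 0.7 4.5 4.6 / 1.5 -1.1 -2.4]. Elementwise product with the kernel and sum: -2.3·0.5 + -1.8·0.5 + 0.7·1 + 4.6·2 + 1.5·2.

10.85 5.35
-2.55 12.85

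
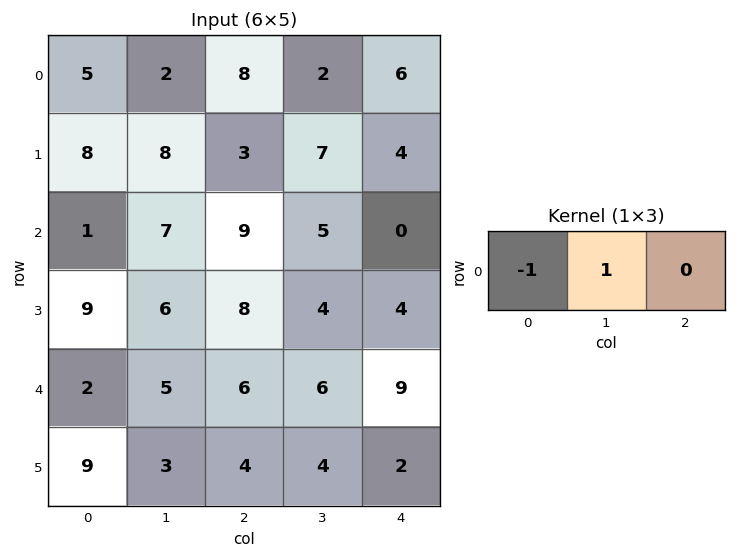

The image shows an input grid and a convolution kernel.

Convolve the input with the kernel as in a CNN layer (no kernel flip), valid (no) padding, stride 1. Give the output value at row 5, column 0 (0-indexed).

The receptive field on the input at this output position is [9 3 4]. Elementwise product with the kernel and sum: 9·-1 + 3·1.

-6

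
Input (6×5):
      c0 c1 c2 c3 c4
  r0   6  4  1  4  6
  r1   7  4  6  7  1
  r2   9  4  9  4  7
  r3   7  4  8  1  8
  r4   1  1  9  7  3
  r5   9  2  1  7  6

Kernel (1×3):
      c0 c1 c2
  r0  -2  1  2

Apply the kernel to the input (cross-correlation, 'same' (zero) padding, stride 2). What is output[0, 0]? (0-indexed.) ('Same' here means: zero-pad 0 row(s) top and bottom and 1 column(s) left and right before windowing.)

The receptive field on the zero-padded input at this output position is [0 6 4]. Elementwise product with the kernel and sum: 0·-2 + 6·1 + 4·2.

14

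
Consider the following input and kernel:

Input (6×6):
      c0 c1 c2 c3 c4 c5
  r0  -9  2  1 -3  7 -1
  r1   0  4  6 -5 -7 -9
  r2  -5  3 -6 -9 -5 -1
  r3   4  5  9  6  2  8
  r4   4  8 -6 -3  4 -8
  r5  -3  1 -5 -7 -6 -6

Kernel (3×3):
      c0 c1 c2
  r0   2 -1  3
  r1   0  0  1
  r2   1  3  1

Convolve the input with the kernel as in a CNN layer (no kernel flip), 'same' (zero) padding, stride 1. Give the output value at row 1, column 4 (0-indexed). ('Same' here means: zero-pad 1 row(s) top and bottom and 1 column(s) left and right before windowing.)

The receptive field on the zero-padded input at this output position is [-3 7 -1 / -5 -7 -9 / -9 -5 -1]. Elementwise product with the kernel and sum: -3·2 + 7·-1 + -1·3 + -9·1 + -9·1 + -5·3 + -1·1.

-50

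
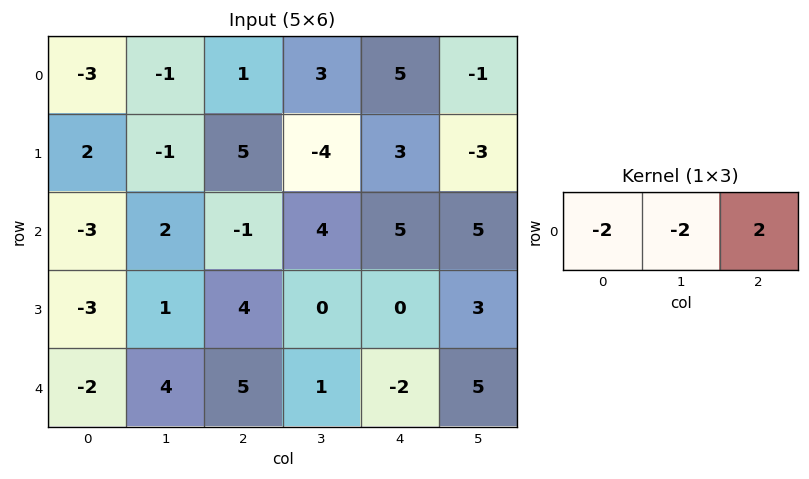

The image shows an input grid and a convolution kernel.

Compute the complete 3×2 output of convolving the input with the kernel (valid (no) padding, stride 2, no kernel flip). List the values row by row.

Output[0,0]: The receptive field on the input at this output position is [-3 -1 1]. Elementwise product with the kernel and sum: -3·-2 + -1·-2 + 1·2.

10 2
0 4
6 -16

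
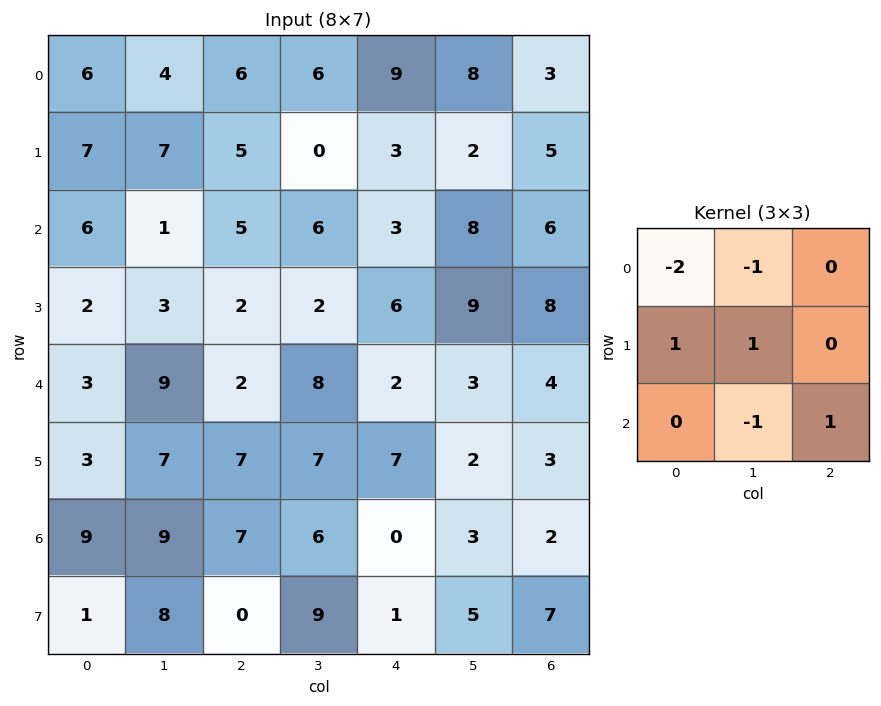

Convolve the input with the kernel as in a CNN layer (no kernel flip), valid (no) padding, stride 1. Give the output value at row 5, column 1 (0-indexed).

The receptive field on the input at this output position is [7 7 7 / 9 7 6 / 8 0 9]. Elementwise product with the kernel and sum: 7·-2 + 7·-1 + 9·1 + 7·1 + 0·-1 + 9·1.

4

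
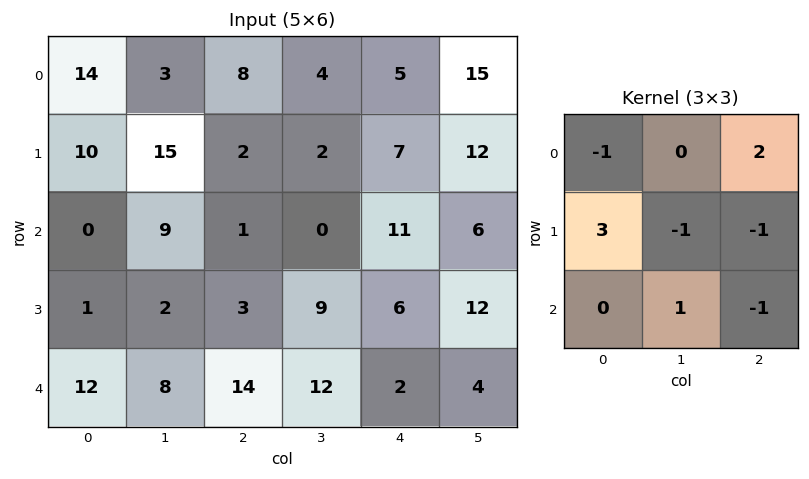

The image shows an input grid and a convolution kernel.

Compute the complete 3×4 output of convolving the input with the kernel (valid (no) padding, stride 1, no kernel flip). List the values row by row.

Output[0,0]: The receptive field on the input at this output position is [14 3 8 / 10 15 2 / 0 9 1]. Elementwise product with the kernel and sum: 14·-1 + 8·2 + 10·3 + 15·-1 + 2·-1 + 9·1 + 1·-1.

23 47 -12 18
-17 9 7 -1
-6 -13 25 19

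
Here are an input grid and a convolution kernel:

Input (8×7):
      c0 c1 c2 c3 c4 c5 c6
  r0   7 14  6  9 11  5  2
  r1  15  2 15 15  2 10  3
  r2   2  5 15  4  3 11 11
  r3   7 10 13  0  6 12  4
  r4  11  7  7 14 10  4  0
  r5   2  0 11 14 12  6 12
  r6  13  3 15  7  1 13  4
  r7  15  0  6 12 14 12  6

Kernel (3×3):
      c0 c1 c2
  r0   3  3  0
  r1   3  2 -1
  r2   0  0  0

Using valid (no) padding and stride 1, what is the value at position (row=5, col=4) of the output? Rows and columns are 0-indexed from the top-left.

The receptive field on the input at this output position is [12 6 12 / 1 13 4 / 14 12 6]. Elementwise product with the kernel and sum: 12·3 + 6·3 + 1·3 + 13·2 + 4·-1.

79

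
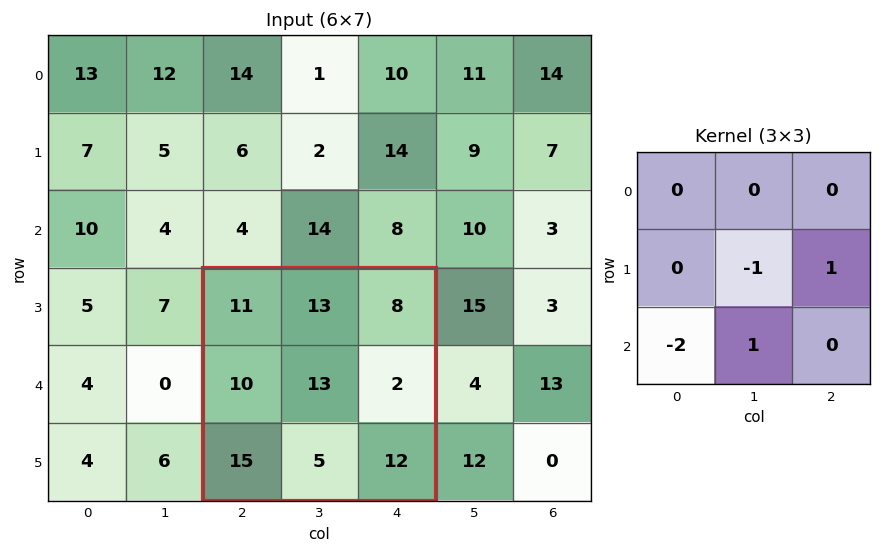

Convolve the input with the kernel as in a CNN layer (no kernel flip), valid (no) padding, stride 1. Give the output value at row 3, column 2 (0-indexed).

The receptive field on the input at this output position is [11 13 8 / 10 13 2 / 15 5 12]. Elementwise product with the kernel and sum: 13·-1 + 2·1 + 15·-2 + 5·1.

-36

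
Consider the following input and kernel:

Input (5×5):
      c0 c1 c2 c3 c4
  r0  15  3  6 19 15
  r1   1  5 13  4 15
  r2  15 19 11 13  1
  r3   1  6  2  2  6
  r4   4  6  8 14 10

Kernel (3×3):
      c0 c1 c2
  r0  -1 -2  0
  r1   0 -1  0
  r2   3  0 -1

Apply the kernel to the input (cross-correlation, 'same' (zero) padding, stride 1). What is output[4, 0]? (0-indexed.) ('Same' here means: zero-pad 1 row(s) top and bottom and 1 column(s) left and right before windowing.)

-6

The receptive field on the zero-padded input at this output position is [0 1 6 / 0 4 6 / 0 0 0]. Elementwise product with the kernel and sum: 0·-1 + 1·-2 + 4·-1 + 0·3 + 0·-1.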